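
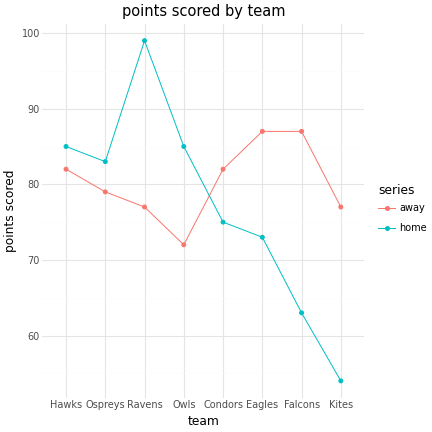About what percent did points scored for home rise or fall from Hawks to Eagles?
≈ -11.8%

Hawks ≈ 85, Eagles ≈ 75; (75 − 85) / 85 ≈ -11.8%.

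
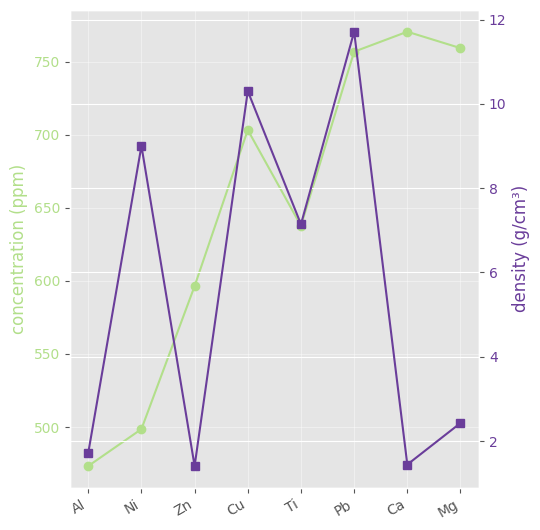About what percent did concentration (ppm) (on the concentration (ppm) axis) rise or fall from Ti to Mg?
Ti ≈ 650, Mg ≈ 750; (750 − 650) / 650 ≈ +15.4%.

≈ +15.4%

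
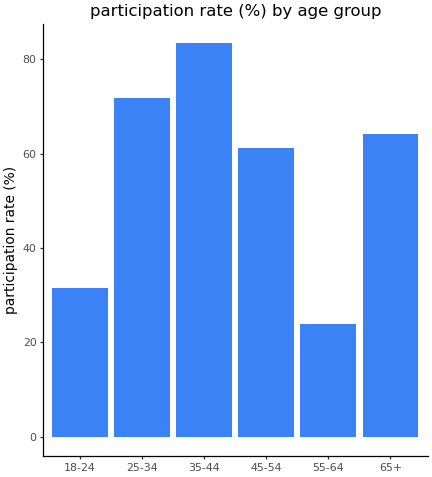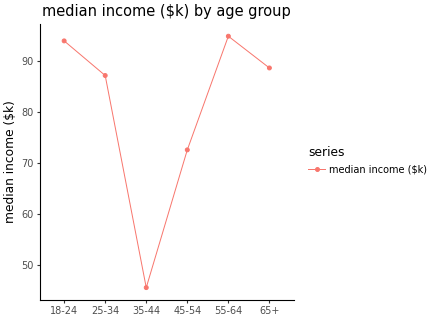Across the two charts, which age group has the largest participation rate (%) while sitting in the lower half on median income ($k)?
Chart 2 median median income ($k) ≈ 90; below-median age groups: 25-34, 35-44, 45-54. Among those, 35-44 has the highest participation rate (%) (≈ 80).

35-44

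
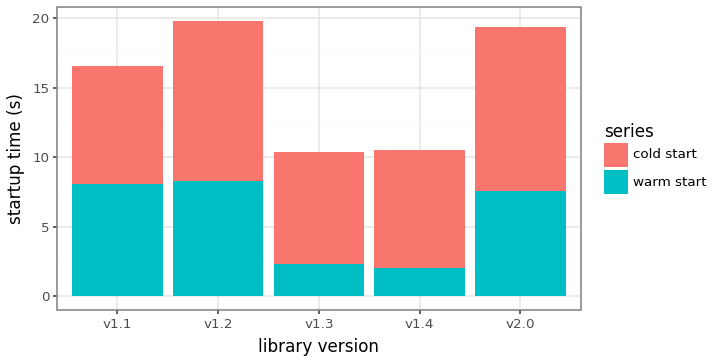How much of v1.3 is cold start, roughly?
≈ 8

cold start top ≈ 10, bottom ≈ 2; segment ≈ 8.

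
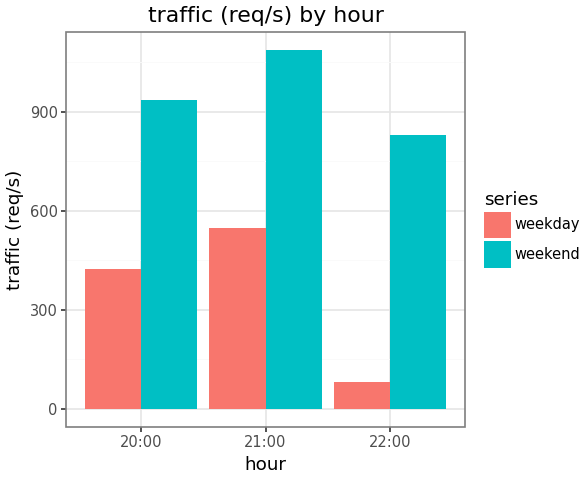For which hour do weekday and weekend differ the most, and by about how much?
22:00: weekday ≈ 100, weekend ≈ 800 → gap ≈ 700. Next-largest (21:00) is only ≈ 600.

22:00, ≈ 700 req/s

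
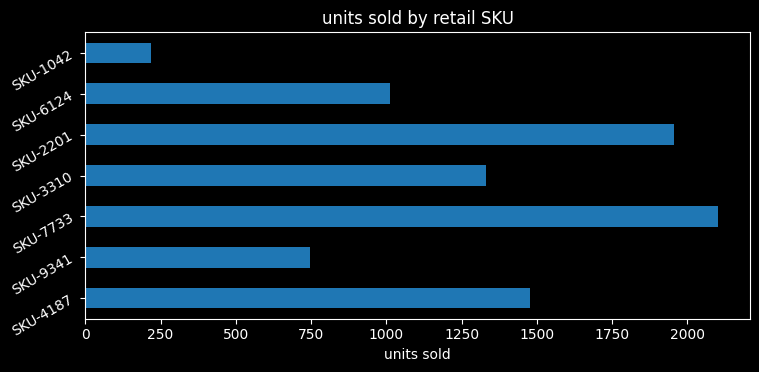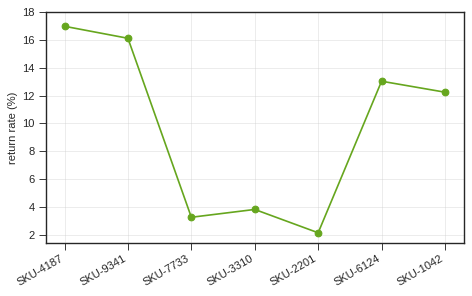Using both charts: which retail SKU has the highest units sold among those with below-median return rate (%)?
Chart 2 median return rate (%) ≈ 12; below-median retail SKUs: SKU-7733, SKU-3310, SKU-2201. Among those, SKU-7733 has the highest units sold (≈ 2200).

SKU-7733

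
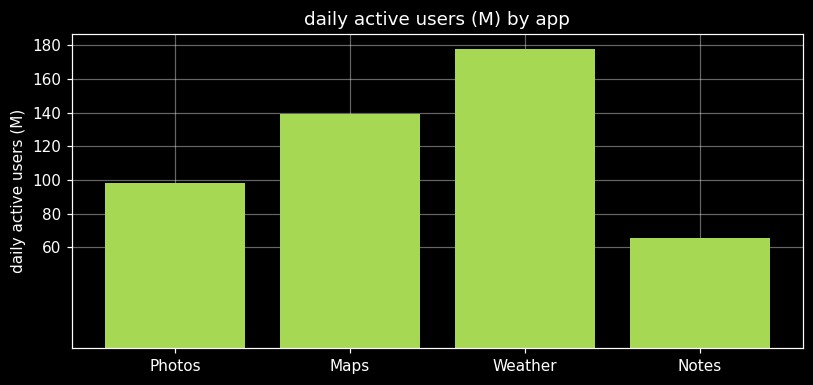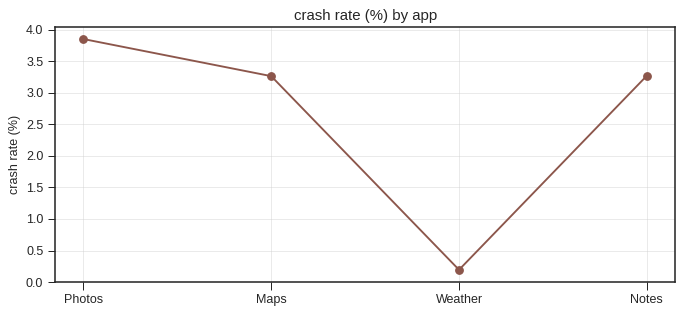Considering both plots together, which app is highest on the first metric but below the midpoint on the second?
Chart 2 median crash rate (%) ≈ 3.5; below-median apps: Maps, Weather. Among those, Weather has the highest daily active users (M) (≈ 180).

Weather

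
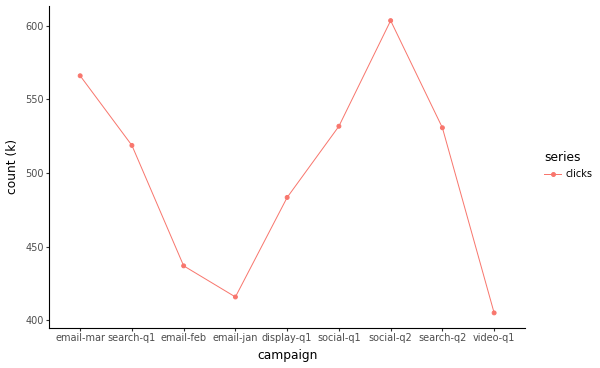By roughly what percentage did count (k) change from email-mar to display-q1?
email-mar ≈ 560, display-q1 ≈ 480; (480 − 560) / 560 ≈ -14.3%.

≈ -14.3%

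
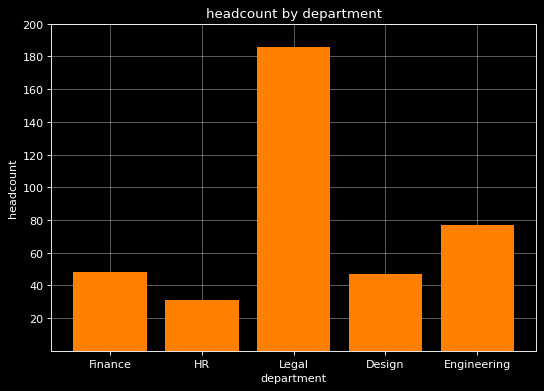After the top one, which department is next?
Engineering

Top 3: Legal ≈ 180, Engineering ≈ 80, Finance ≈ 40.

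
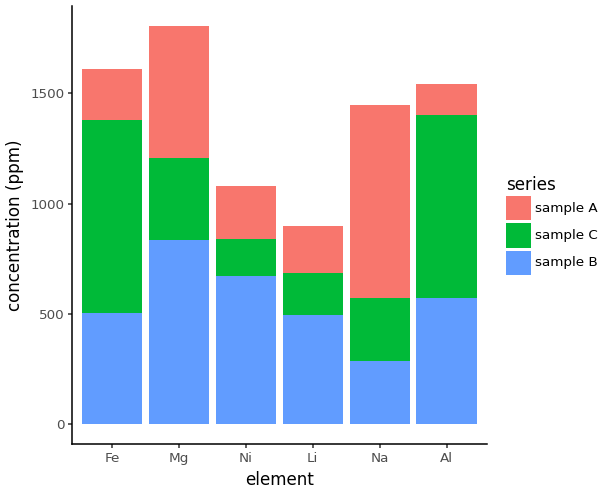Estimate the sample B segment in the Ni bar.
sample B top ≈ 600, bottom ≈ 0; segment ≈ 600.

≈ 600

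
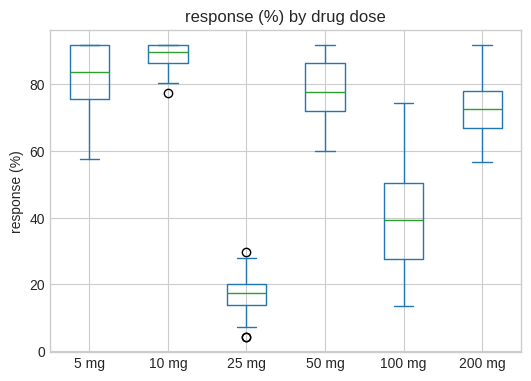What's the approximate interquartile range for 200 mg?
Q3 ≈ 80, Q1 ≈ 70; IQR ≈ 10.

≈ 10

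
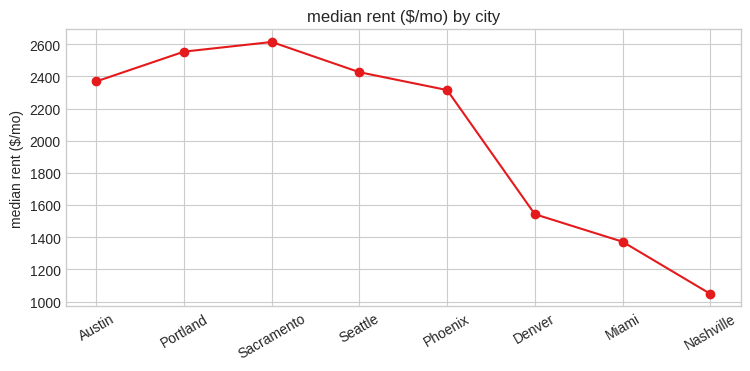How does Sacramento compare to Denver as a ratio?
Sacramento ≈ 2600, Denver ≈ 1600; 2600/1600 ≈ 1.62.

≈ 1.62×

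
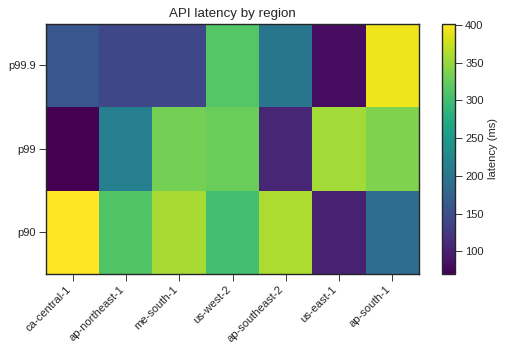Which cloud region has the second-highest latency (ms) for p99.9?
us-west-2

Top 3 for p99.9: ap-south-1 ≈ 400, us-west-2 ≈ 300, ap-southeast-2 ≈ 200.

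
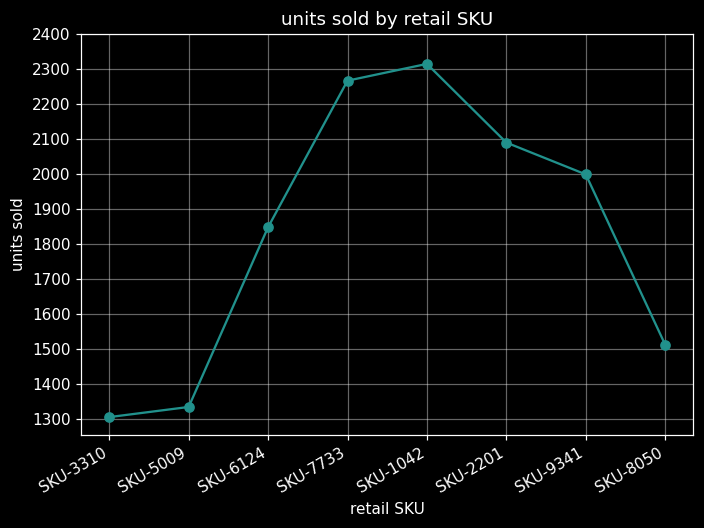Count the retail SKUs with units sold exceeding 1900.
Above 1900: SKU-7733, SKU-1042, SKU-2201, SKU-9341.

4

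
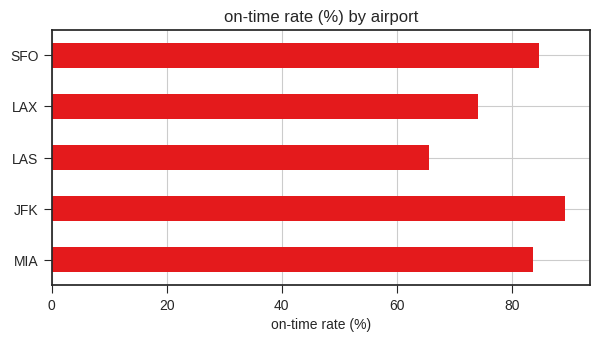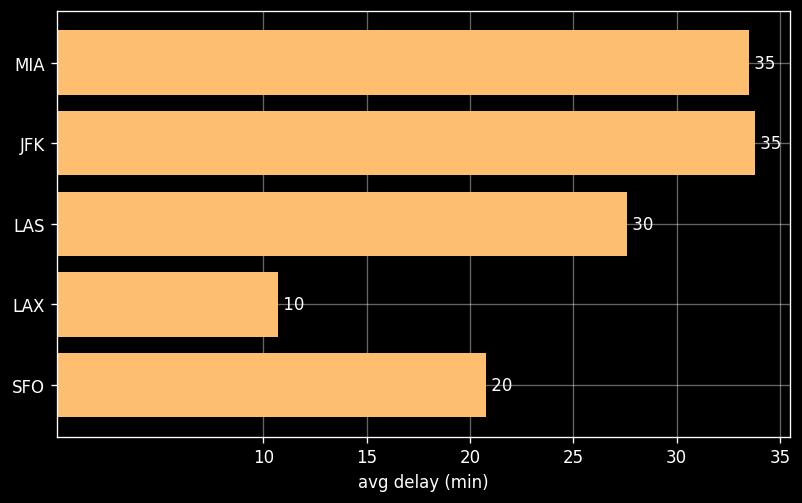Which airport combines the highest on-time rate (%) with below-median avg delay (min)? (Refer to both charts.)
Chart 2 median avg delay (min) ≈ 30; below-median airports: LAX, SFO. Among those, SFO has the highest on-time rate (%) (≈ 80).

SFO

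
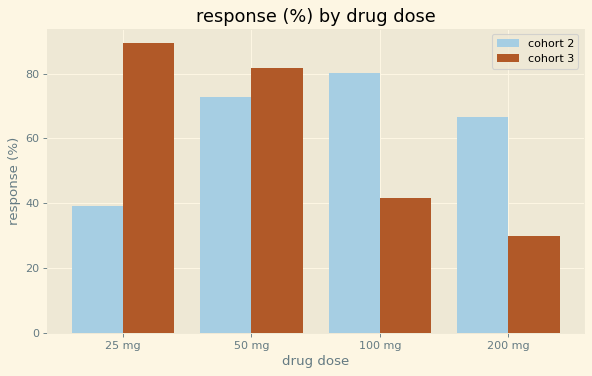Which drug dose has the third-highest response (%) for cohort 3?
100 mg

Top 4 for cohort 3: 25 mg ≈ 90, 50 mg ≈ 80, 100 mg ≈ 40, 200 mg ≈ 30.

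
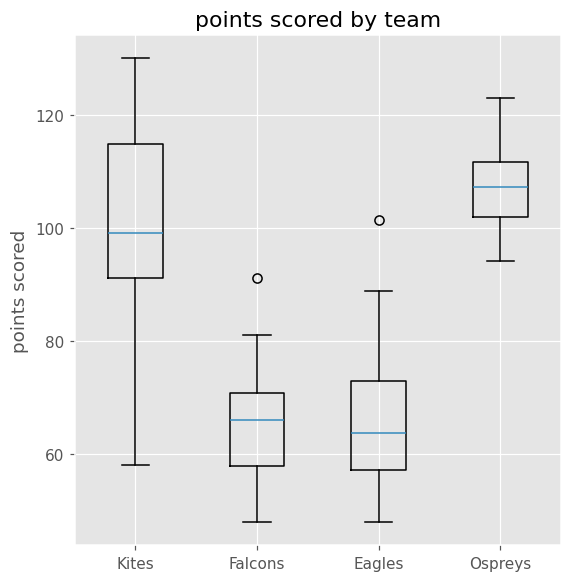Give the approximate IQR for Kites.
Q3 ≈ 115, Q1 ≈ 90; IQR ≈ 25.

≈ 25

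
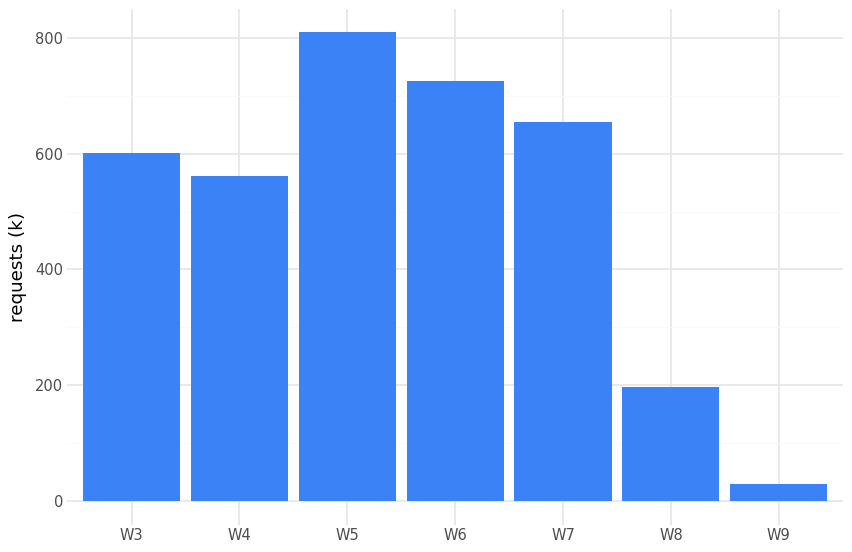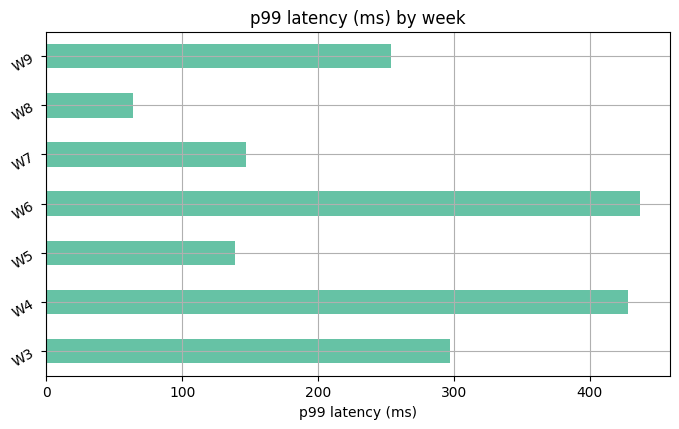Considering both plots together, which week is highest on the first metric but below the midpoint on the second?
Chart 2 median p99 latency (ms) ≈ 250; below-median weeks: W5, W7, W8. Among those, W5 has the highest requests (k) (≈ 800).

W5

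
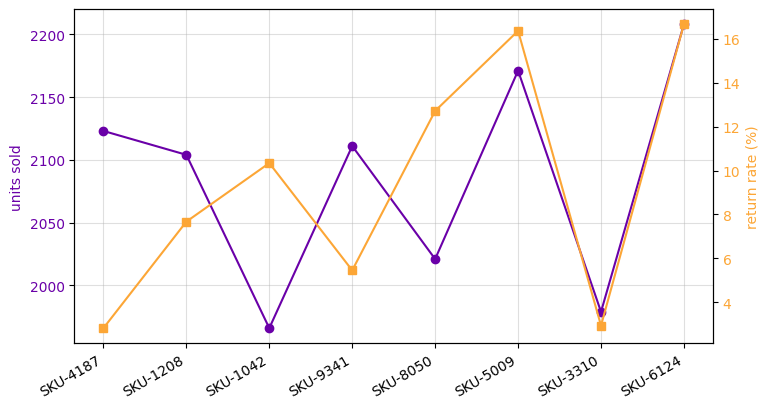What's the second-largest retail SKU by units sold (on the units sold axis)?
SKU-5009

Top 3 (on the units sold axis): SKU-6124 ≈ 2200, SKU-5009 ≈ 2175, SKU-4187 ≈ 2125.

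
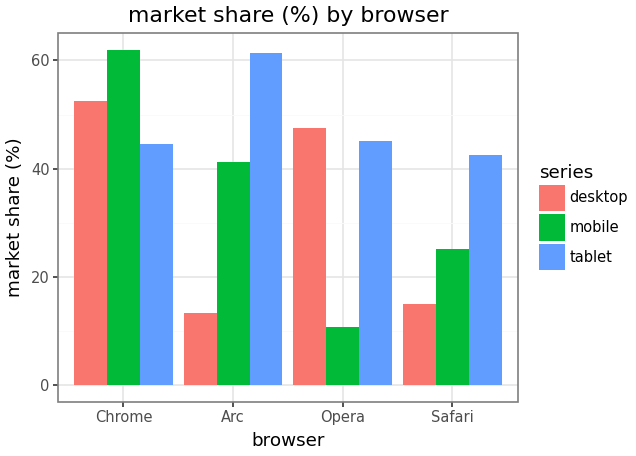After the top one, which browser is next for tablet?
Top 3 for tablet: Arc ≈ 60, Opera ≈ 50, Chrome ≈ 40.

Opera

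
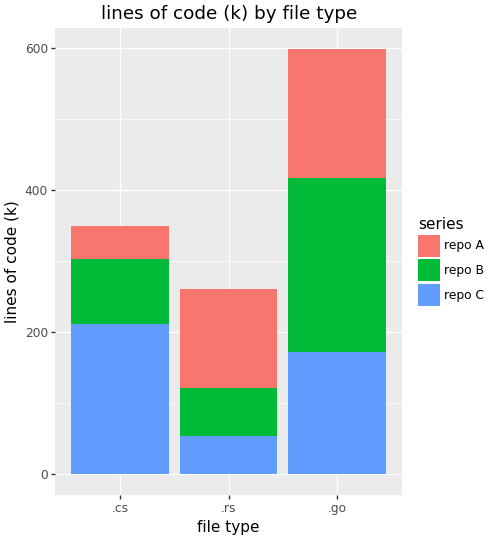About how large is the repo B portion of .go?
repo B top ≈ 400, bottom ≈ 150; segment ≈ 250.

≈ 250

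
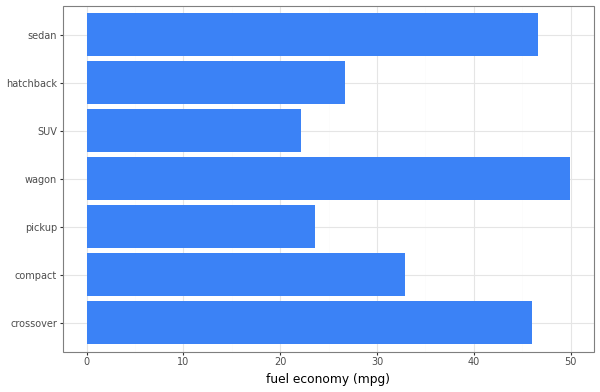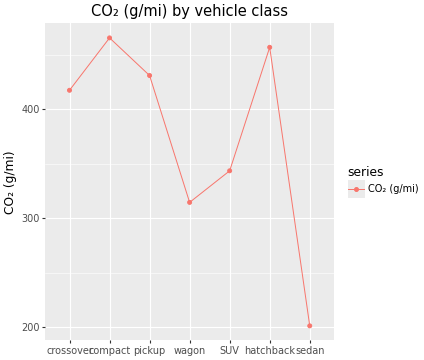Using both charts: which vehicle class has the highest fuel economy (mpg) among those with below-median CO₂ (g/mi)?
Chart 2 median CO₂ (g/mi) ≈ 400; below-median vehicle classes: wagon, SUV, sedan. Among those, wagon has the highest fuel economy (mpg) (≈ 50).

wagon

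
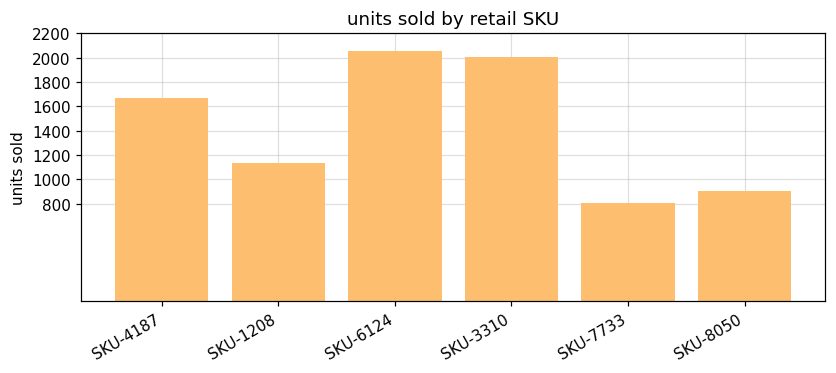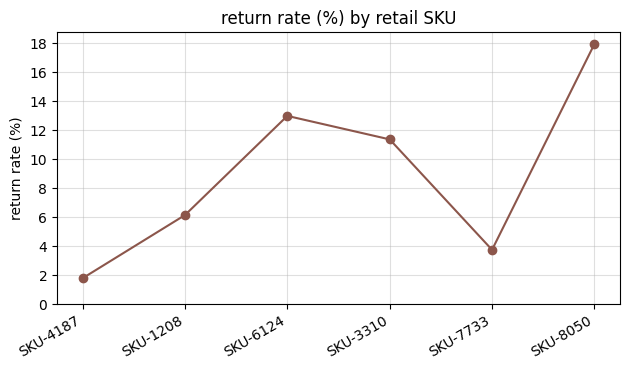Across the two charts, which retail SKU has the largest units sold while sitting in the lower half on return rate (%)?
SKU-4187

Chart 2 median return rate (%) ≈ 8; below-median retail SKUs: SKU-4187, SKU-1208, SKU-7733. Among those, SKU-4187 has the highest units sold (≈ 1600).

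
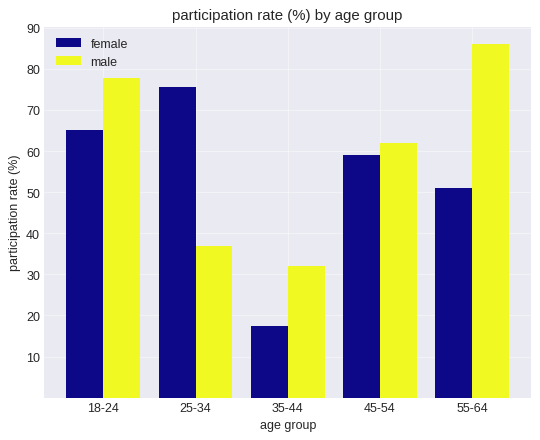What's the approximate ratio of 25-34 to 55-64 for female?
25-34 ≈ 80, 55-64 ≈ 50; 80/50 ≈ 1.6.

≈ 1.6×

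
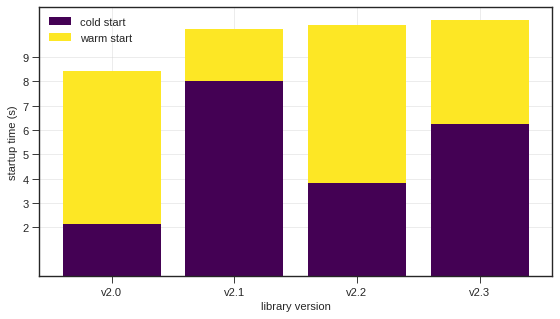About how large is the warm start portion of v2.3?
≈ 5

warm start top ≈ 11, bottom ≈ 6; segment ≈ 5.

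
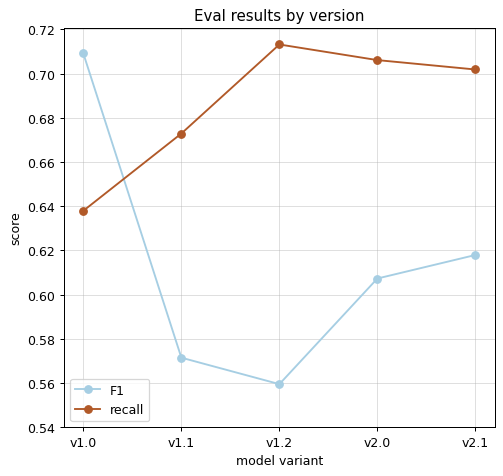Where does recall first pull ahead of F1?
v1.0: recall ≈ 0.64 vs F1 ≈ 0.70 (not yet); v1.1: recall ≈ 0.68 vs F1 ≈ 0.58 (first crossover).

v1.1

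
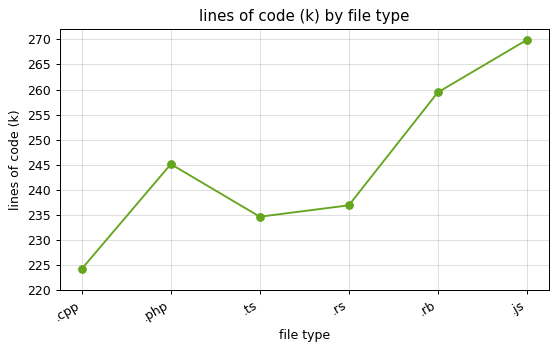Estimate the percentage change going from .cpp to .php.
.cpp ≈ 225, .php ≈ 245; (245 − 225) / 225 ≈ +8.9%.

≈ +8.9%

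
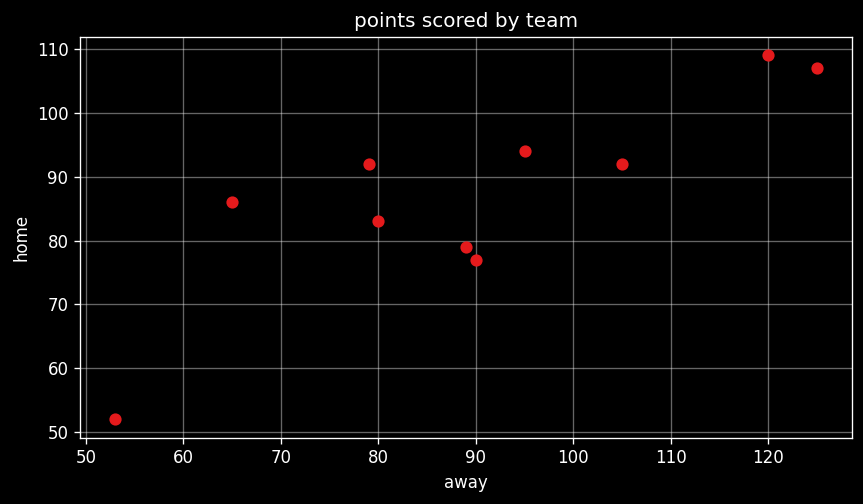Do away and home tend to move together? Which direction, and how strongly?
positive, strong

Points are positively correlated; strong (|r| ≈ 0.8).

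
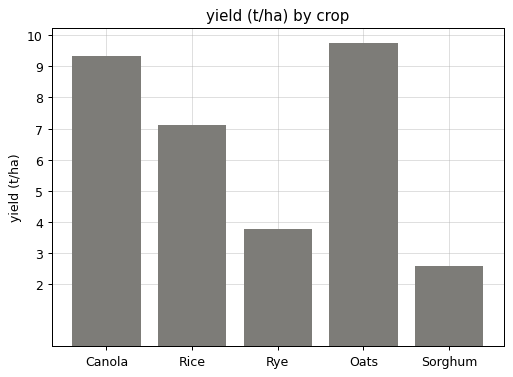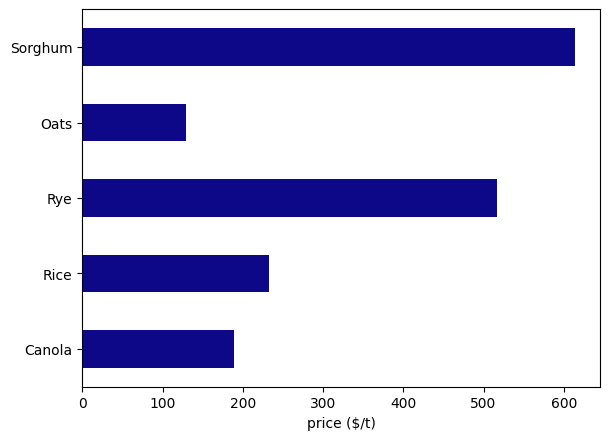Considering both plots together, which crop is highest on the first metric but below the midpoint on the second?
Chart 2 median price ($/t) ≈ 200; below-median crops: Canola, Oats. Among those, Oats has the highest yield (t/ha) (≈ 10).

Oats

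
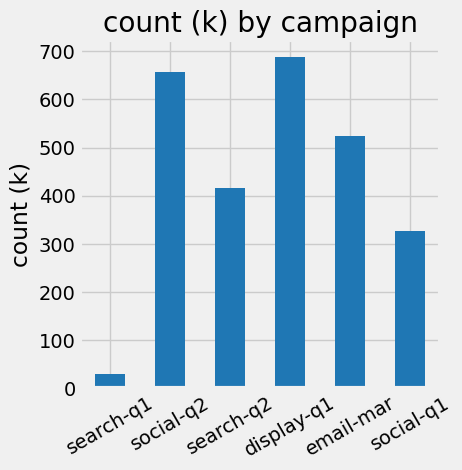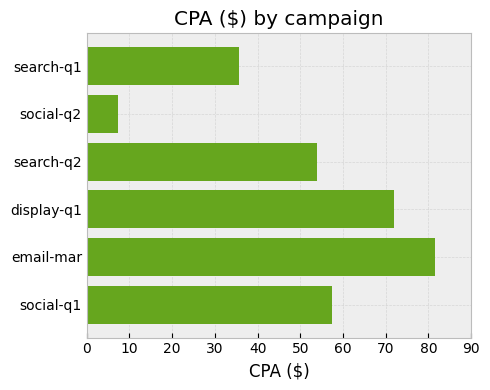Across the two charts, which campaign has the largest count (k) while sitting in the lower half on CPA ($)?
Chart 2 median CPA ($) ≈ 60; below-median campaigns: search-q1, social-q2, search-q2. Among those, social-q2 has the highest count (k) (≈ 700).

social-q2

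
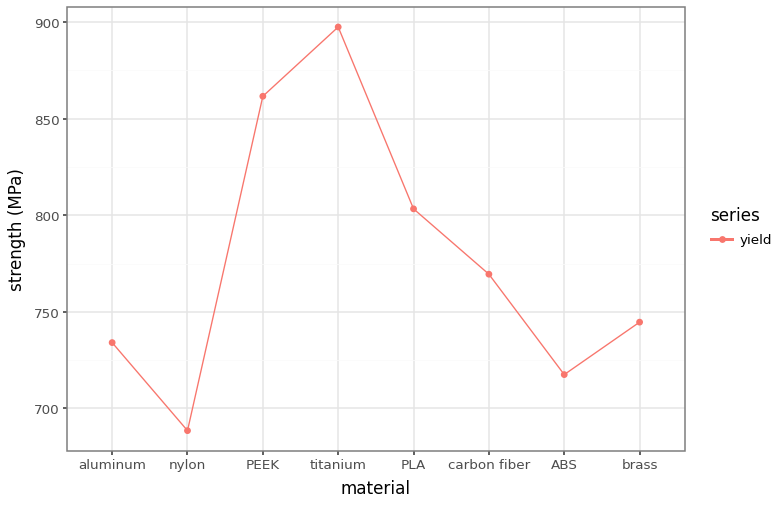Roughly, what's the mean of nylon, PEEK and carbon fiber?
(680 + 860 + 760) / 3 ≈ 767.

≈ 767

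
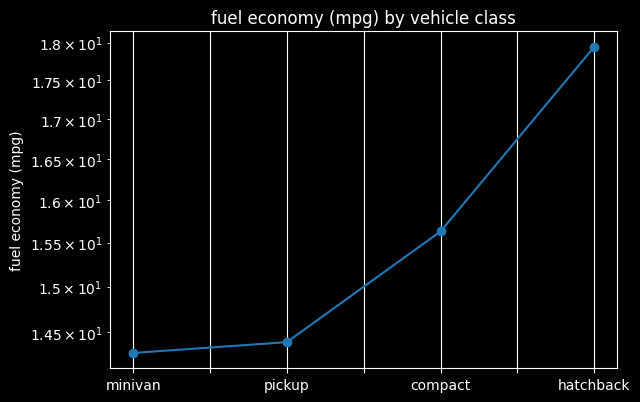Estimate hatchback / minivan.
≈ 1.24×

hatchback ≈ 18.0, minivan ≈ 14.5; 18.0/14.5 ≈ 1.24.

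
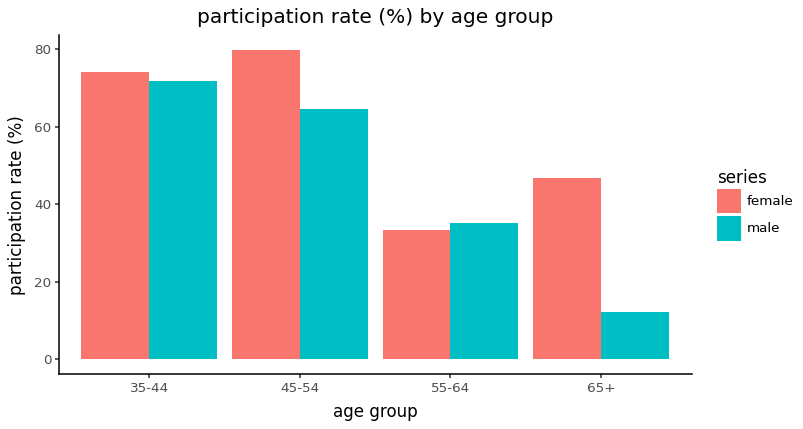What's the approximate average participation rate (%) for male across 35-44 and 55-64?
(70 + 40) / 2 ≈ 55.

≈ 55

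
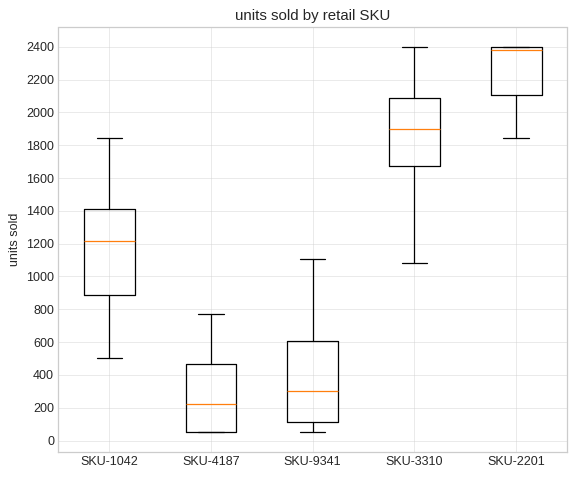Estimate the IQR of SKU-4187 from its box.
≈ 400

Q3 ≈ 400, Q1 ≈ 0; IQR ≈ 400.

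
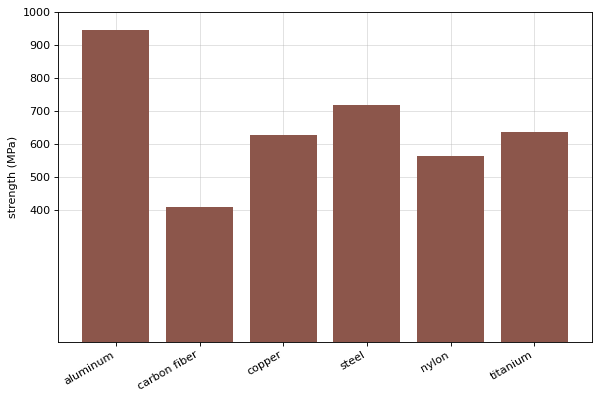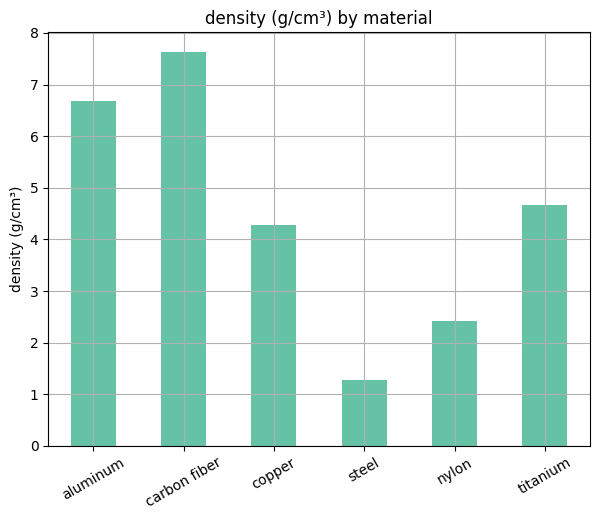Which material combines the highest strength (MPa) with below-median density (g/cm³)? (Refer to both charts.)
steel

Chart 2 median density (g/cm³) ≈ 4; below-median materials: copper, steel, nylon. Among those, steel has the highest strength (MPa) (≈ 700).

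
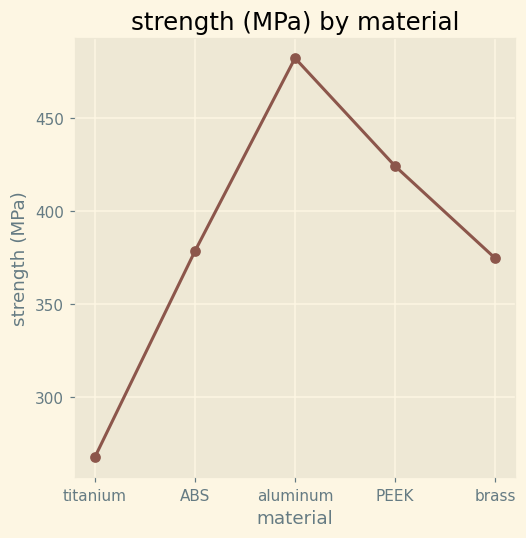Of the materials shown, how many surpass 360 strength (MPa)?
Above 360: ABS, aluminum, PEEK, brass.

4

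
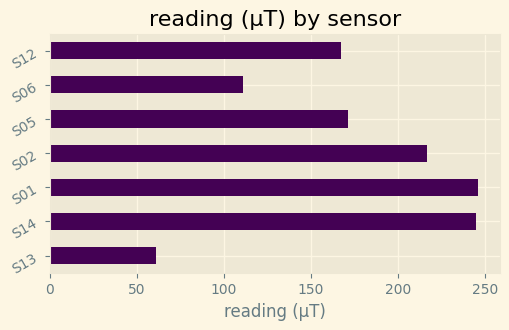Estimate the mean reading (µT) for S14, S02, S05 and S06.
≈ 188

(250 + 225 + 175 + 100) / 4 ≈ 188.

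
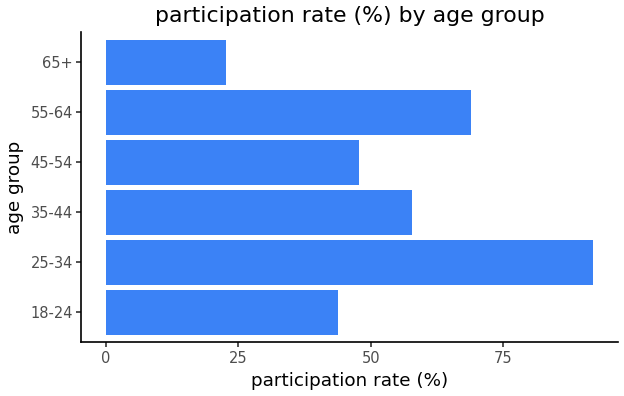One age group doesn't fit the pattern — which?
25-34

25-34 ≈ 90; the rest sit between ≈ 20 and ≈ 70.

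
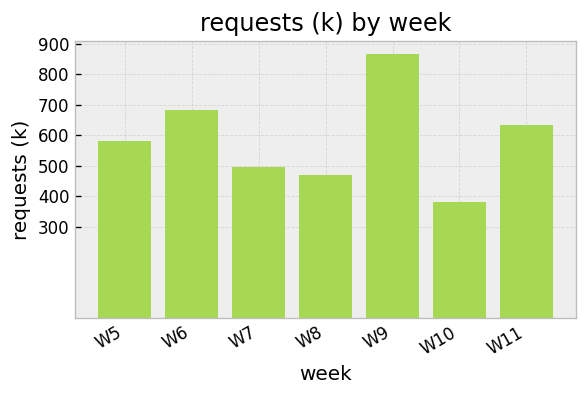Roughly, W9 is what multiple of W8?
≈ 1.8×

W9 ≈ 900, W8 ≈ 500; 900/500 ≈ 1.8.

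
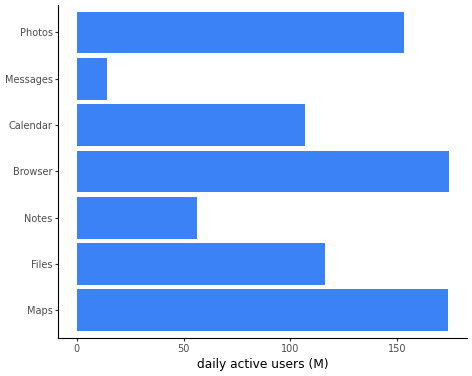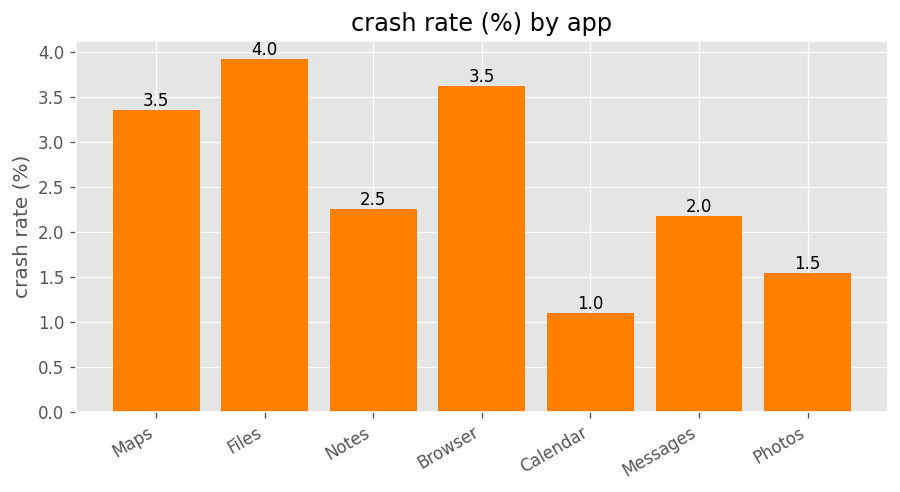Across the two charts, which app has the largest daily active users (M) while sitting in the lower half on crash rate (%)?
Chart 2 median crash rate (%) ≈ 2.5; below-median apps: Calendar, Messages, Photos. Among those, Photos has the highest daily active users (M) (≈ 160).

Photos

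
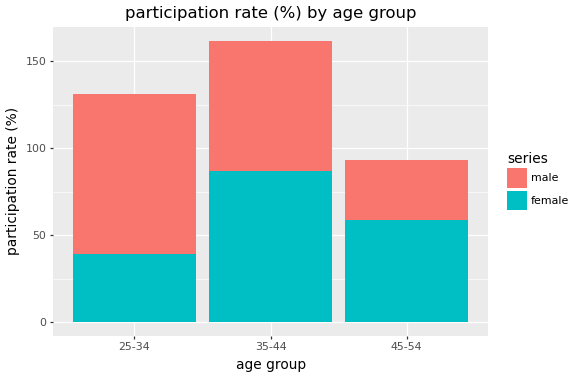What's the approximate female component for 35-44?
female top ≈ 80, bottom ≈ 0; segment ≈ 80.

≈ 80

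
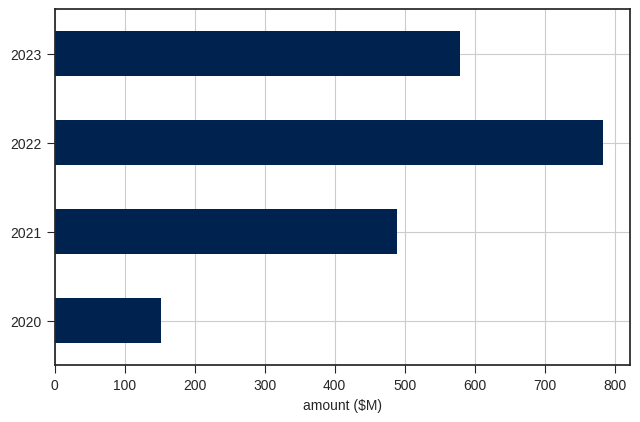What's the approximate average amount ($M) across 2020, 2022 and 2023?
≈ 533

(200 + 800 + 600) / 3 ≈ 533.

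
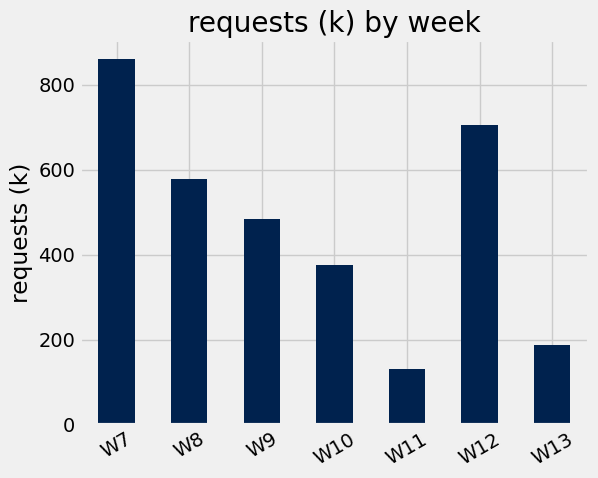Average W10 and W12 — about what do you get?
≈ 550

(400 + 700) / 2 ≈ 550.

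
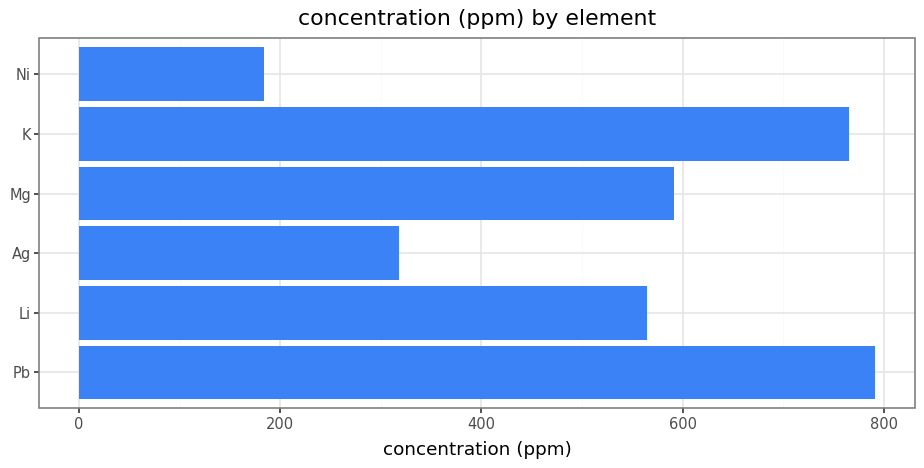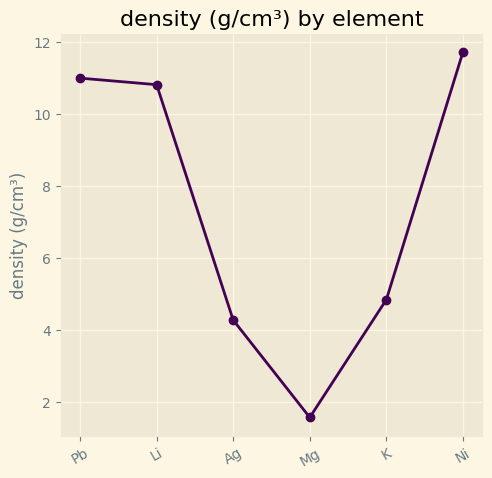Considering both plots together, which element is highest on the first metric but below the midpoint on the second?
K

Chart 2 median density (g/cm³) ≈ 8; below-median elements: Ag, Mg, K. Among those, K has the highest concentration (ppm) (≈ 800).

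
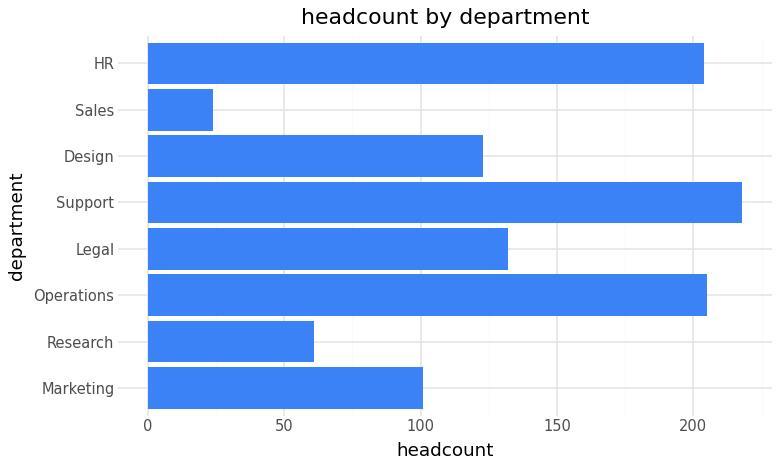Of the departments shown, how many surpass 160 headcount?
Above 160: Operations, Support, HR.

3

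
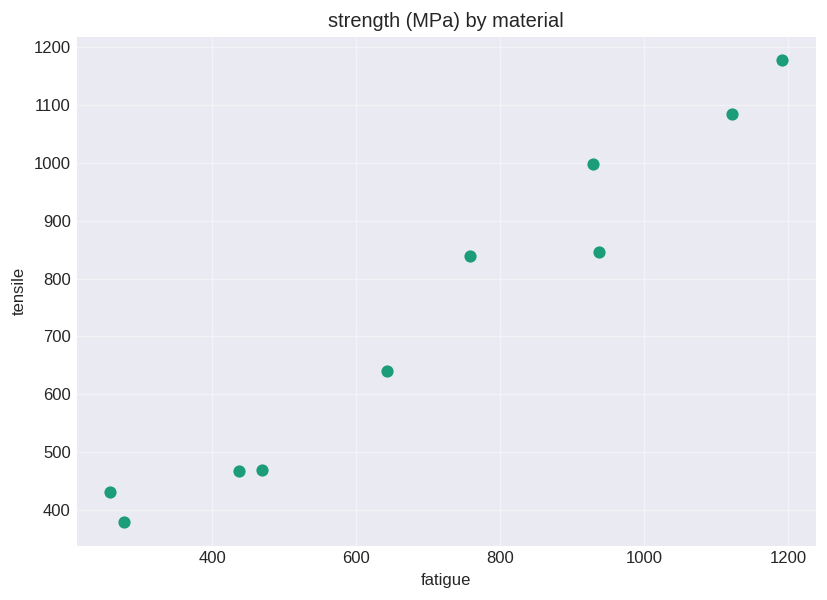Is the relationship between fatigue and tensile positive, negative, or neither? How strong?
positive, strong

Points are positively correlated; strong (|r| ≈ 1.0).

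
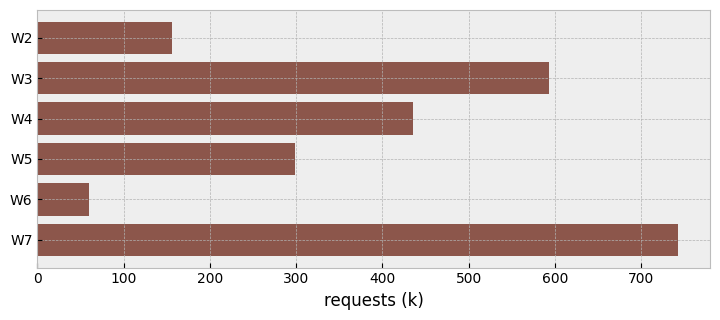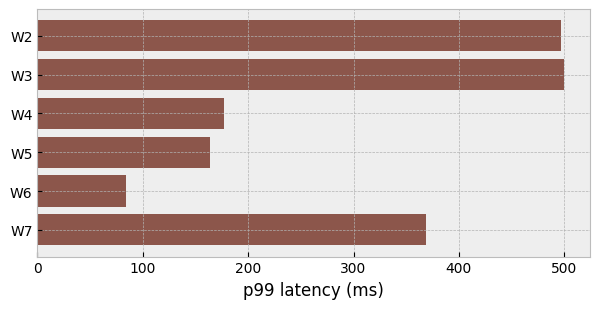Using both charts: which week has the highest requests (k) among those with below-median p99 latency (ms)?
W4

Chart 2 median p99 latency (ms) ≈ 250; below-median weeks: W4, W5, W6. Among those, W4 has the highest requests (k) (≈ 400).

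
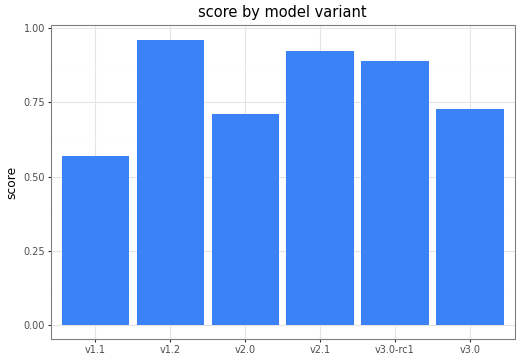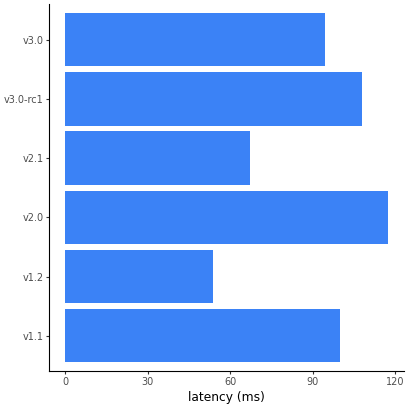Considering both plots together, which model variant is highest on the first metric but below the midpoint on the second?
v1.2

Chart 2 median latency (ms) ≈ 100; below-median model variants: v1.2, v2.1, v3.0. Among those, v1.2 has the highest score (≈ 1).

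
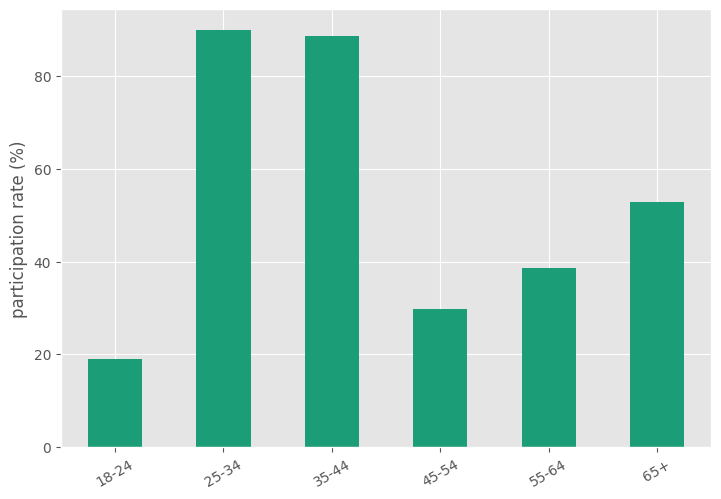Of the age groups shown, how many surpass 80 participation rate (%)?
2

Above 80: 25-34, 35-44.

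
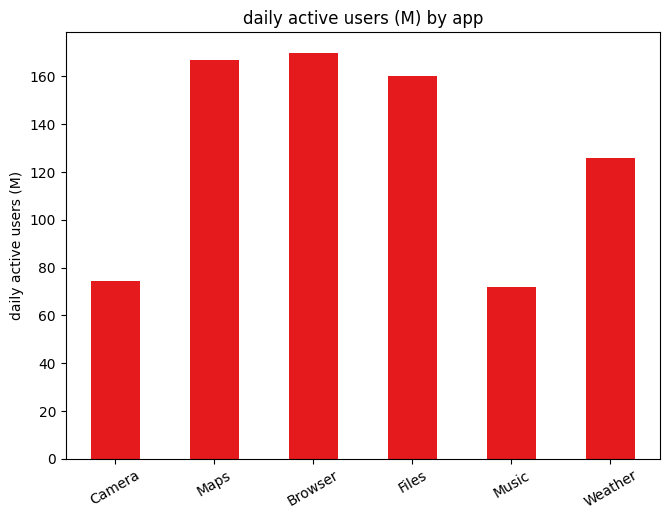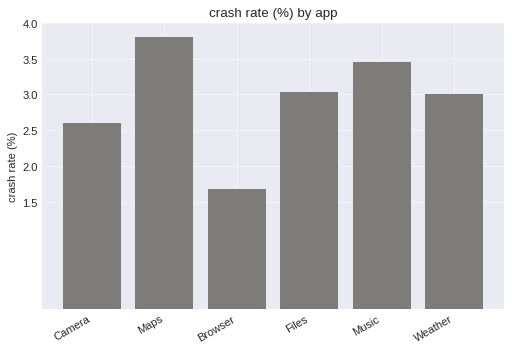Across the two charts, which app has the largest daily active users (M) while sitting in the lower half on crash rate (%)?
Chart 2 median crash rate (%) ≈ 3; below-median apps: Camera, Browser, Weather. Among those, Browser has the highest daily active users (M) (≈ 160).

Browser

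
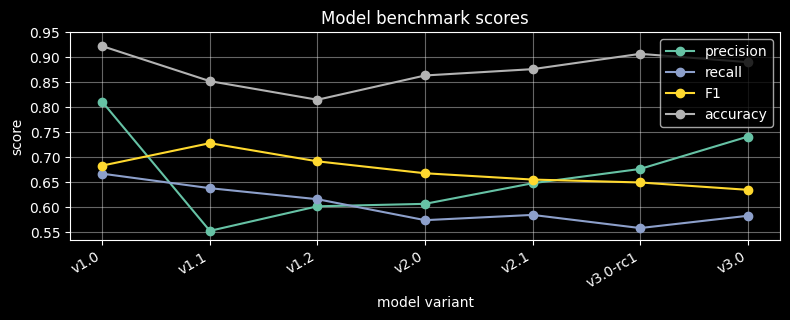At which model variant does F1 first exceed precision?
v1.1

v1.0: F1 ≈ 0.70 vs precision ≈ 0.80 (not yet); v1.1: F1 ≈ 0.75 vs precision ≈ 0.55 (first crossover).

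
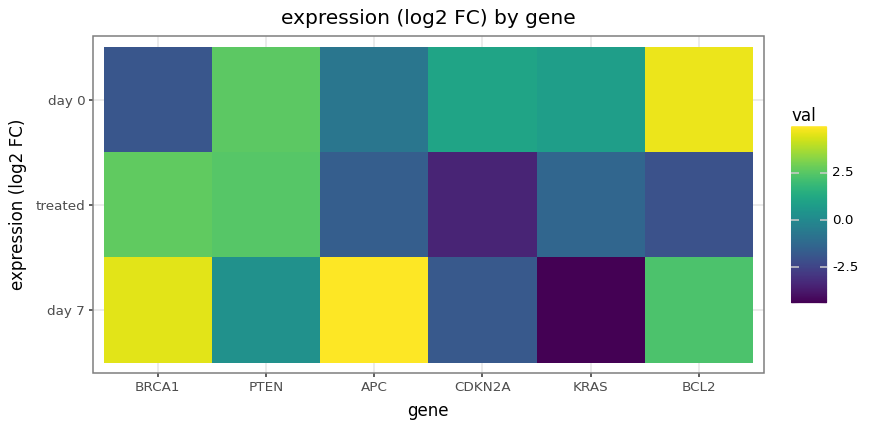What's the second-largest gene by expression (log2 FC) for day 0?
PTEN

Top 3 for day 0: BCL2 ≈ 5, PTEN ≈ 3, CDKN2A ≈ 1.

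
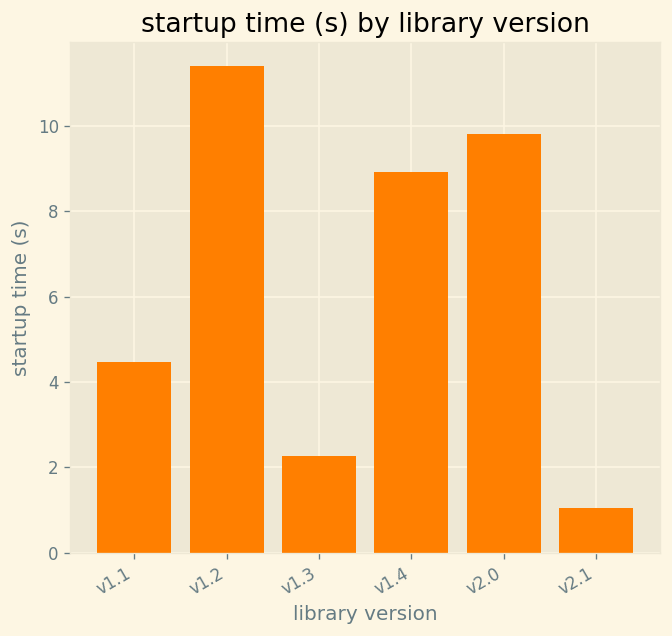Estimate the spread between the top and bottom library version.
≈ 10

Max v1.2 ≈ 11, min v2.1 ≈ 1; range ≈ 10.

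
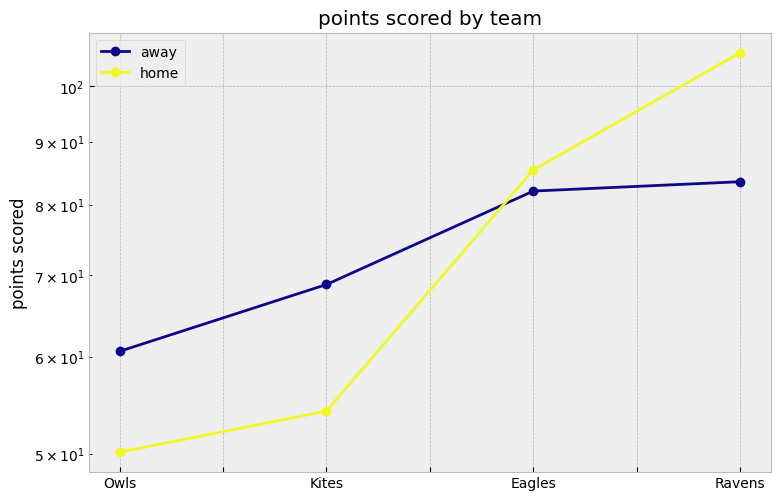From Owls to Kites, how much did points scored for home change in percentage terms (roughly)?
Owls ≈ 50, Kites ≈ 55; (55 − 50) / 50 ≈ +10%.

≈ +10%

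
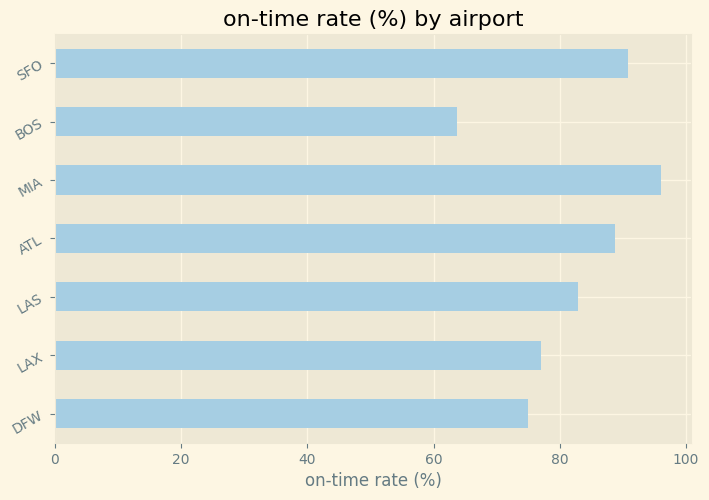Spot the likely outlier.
BOS

BOS ≈ 60; the rest sit between ≈ 70 and ≈ 100.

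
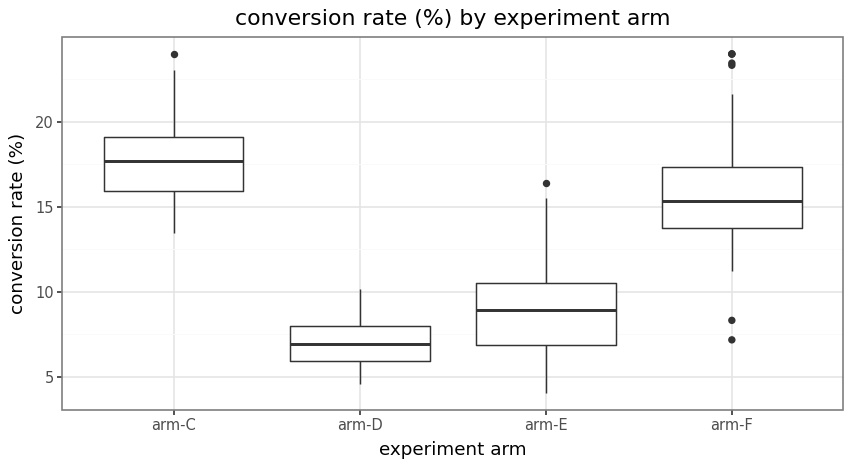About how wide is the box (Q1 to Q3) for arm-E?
Q3 ≈ 11, Q1 ≈ 7; IQR ≈ 4.

≈ 4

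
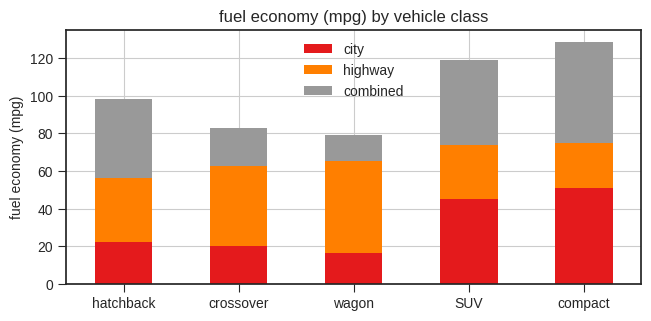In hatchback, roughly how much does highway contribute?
highway top ≈ 60, bottom ≈ 20; segment ≈ 40.

≈ 40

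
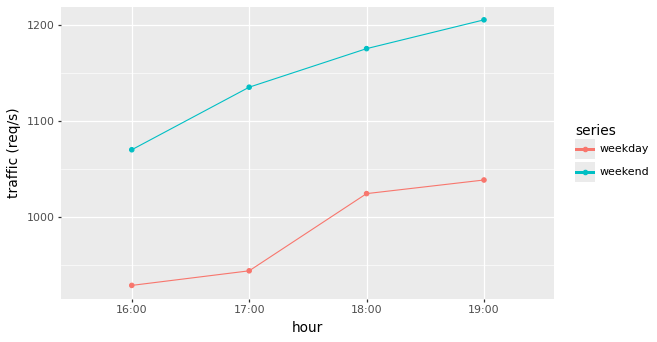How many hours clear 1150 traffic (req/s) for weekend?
2

Above 1150: 18:00, 19:00.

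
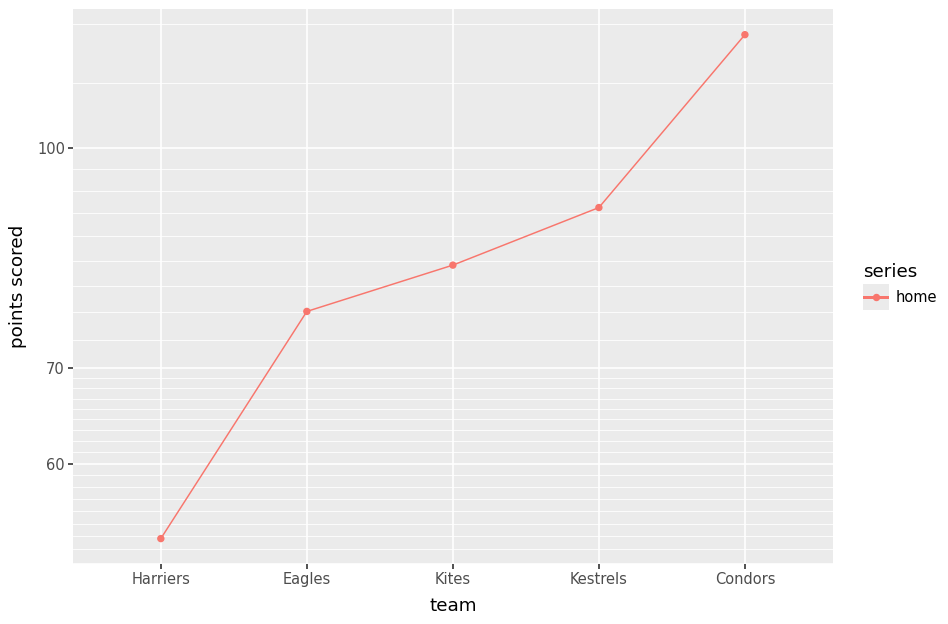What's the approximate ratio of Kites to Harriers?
≈ 1.6×

Kites ≈ 80, Harriers ≈ 50; 80/50 ≈ 1.6.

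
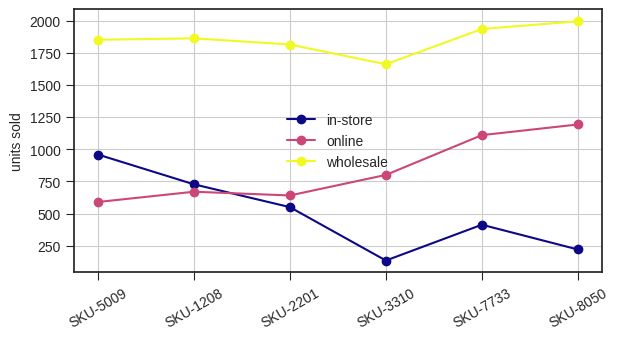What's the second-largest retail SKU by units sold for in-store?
Top 3 for in-store: SKU-5009 ≈ 1000, SKU-1208 ≈ 800, SKU-2201 ≈ 600.

SKU-1208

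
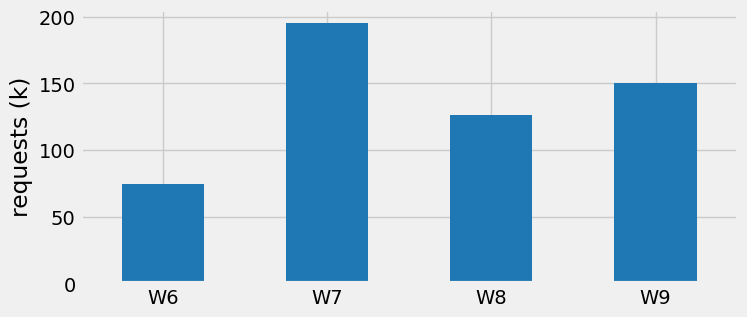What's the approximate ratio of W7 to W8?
≈ 1.67×

W7 ≈ 200, W8 ≈ 120; 200/120 ≈ 1.67.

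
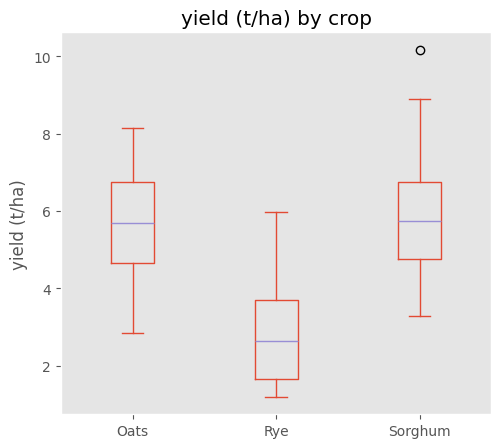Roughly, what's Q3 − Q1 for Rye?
Q3 ≈ 3.5, Q1 ≈ 1.5; IQR ≈ 2.0.

≈ 2.0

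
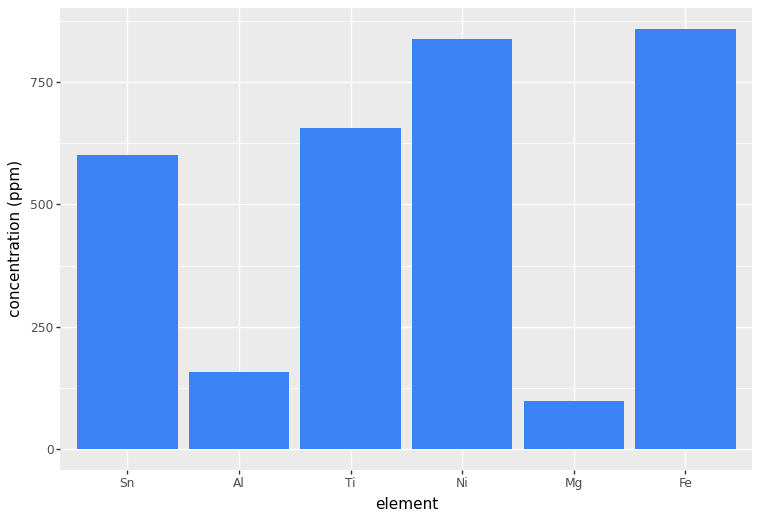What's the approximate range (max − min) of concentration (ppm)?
≈ 800

Max Fe ≈ 900, min Mg ≈ 100; range ≈ 800.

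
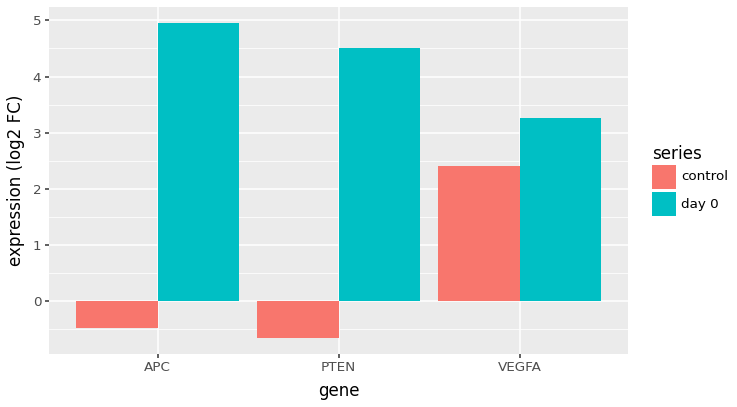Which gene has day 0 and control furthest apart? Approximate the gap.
APC, ≈ 5.5 log2 FC

APC: day 0 ≈ 5.0, control ≈ -0.5 → gap ≈ 5.5. Next-largest (PTEN) is only ≈ 5.0.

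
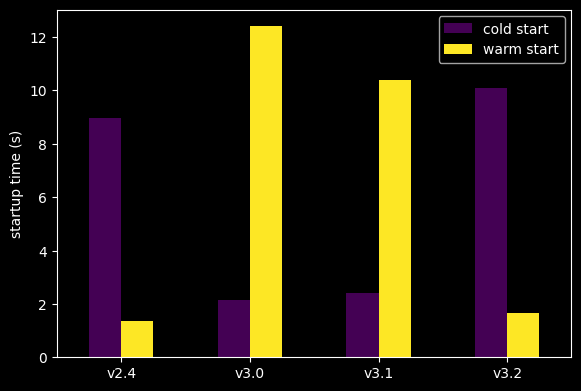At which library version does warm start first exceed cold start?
v3.0

v2.4: warm start ≈ 2 vs cold start ≈ 8 (not yet); v3.0: warm start ≈ 12 vs cold start ≈ 2 (first crossover).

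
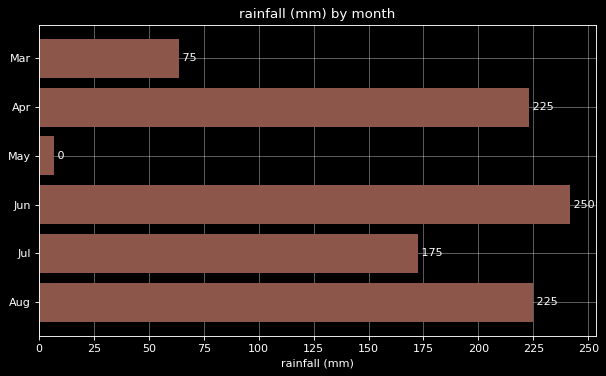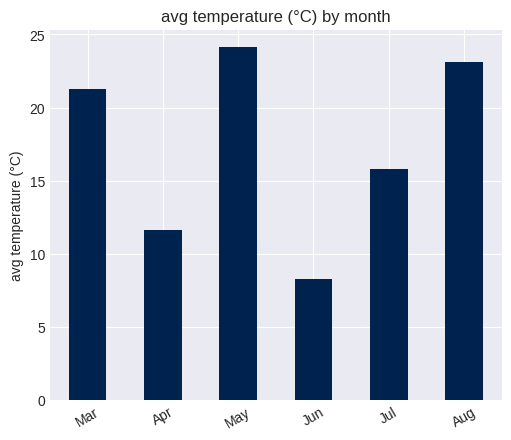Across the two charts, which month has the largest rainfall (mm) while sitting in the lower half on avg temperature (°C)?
Jun

Chart 2 median avg temperature (°C) ≈ 20; below-median months: Apr, Jun, Jul. Among those, Jun has the highest rainfall (mm) (≈ 250).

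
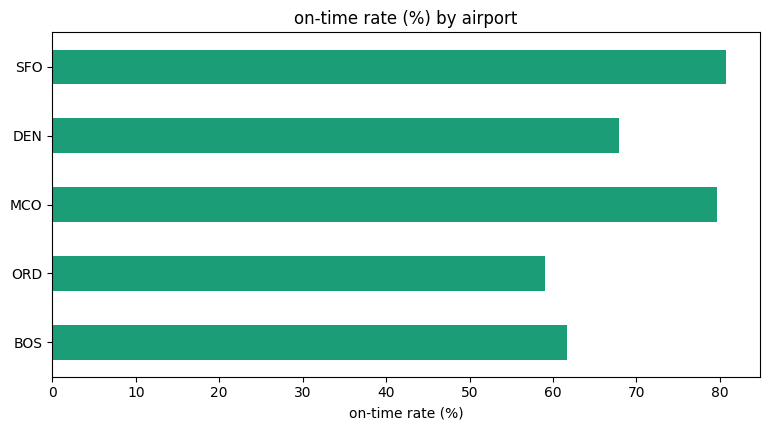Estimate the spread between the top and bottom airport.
Max SFO ≈ 80, min ORD ≈ 60; range ≈ 20.

≈ 20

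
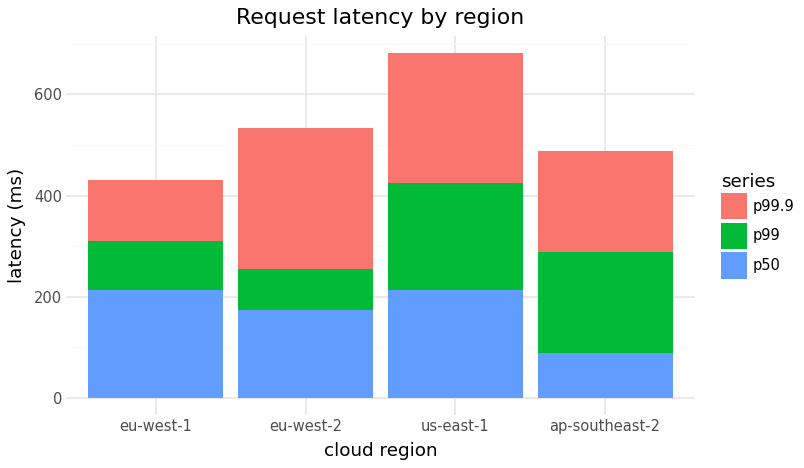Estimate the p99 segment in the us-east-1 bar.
p99 top ≈ 400, bottom ≈ 200; segment ≈ 200.

≈ 200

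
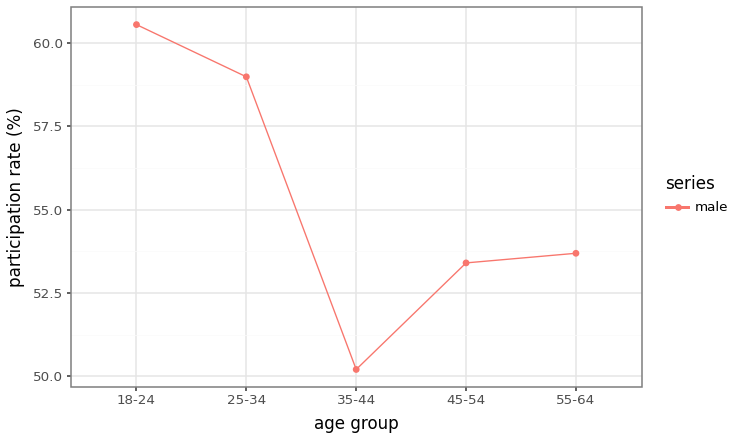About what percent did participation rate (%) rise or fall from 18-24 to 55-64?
≈ -11.5%

18-24 ≈ 61, 55-64 ≈ 54; (54 − 61) / 61 ≈ -11.5%.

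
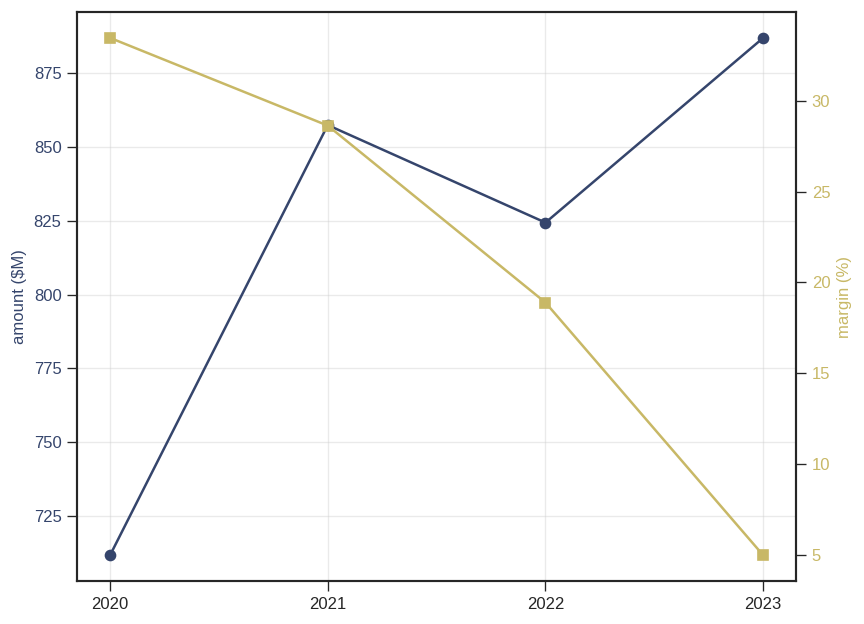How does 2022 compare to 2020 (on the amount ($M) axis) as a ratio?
≈ 1.14×

2022 ≈ 820, 2020 ≈ 720; 820/720 ≈ 1.14.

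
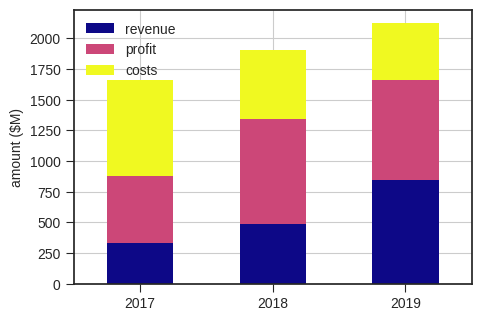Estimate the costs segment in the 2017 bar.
costs top ≈ 1600, bottom ≈ 800; segment ≈ 800.

≈ 800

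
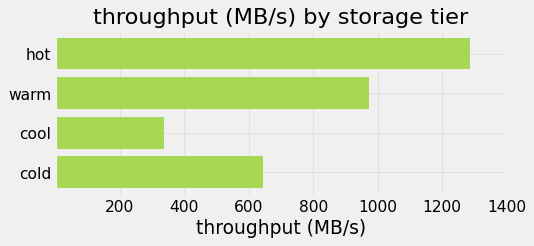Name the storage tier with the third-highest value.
Top 4: hot ≈ 1200, warm ≈ 1000, cold ≈ 600, cool ≈ 400.

cold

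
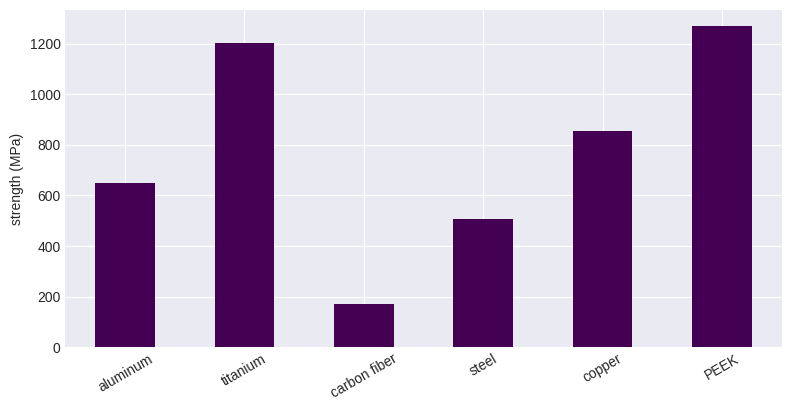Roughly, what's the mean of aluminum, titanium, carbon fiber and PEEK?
(600 + 1200 + 200 + 1200) / 4 ≈ 800.

≈ 800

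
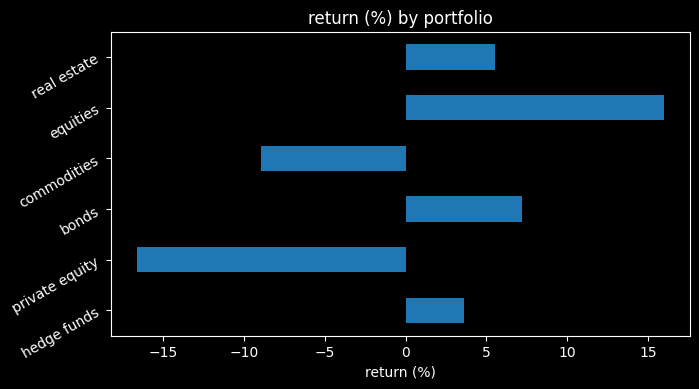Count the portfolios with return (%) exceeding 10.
Above 10: equities.

1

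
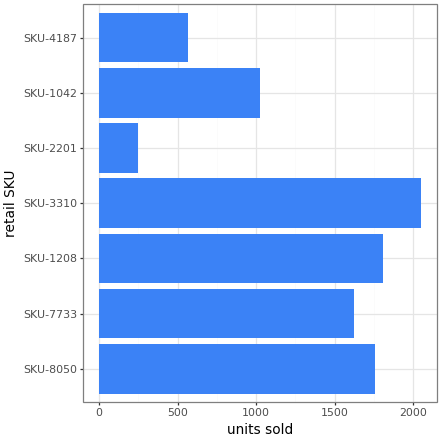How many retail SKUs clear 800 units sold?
Above 800: SKU-8050, SKU-7733, SKU-1208, SKU-3310, SKU-1042.

5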